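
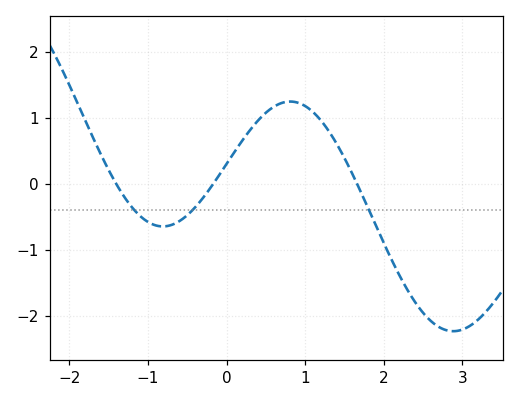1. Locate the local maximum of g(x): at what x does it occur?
0.81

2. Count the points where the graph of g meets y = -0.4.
3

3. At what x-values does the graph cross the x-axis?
-1.4, -0.169, 1.66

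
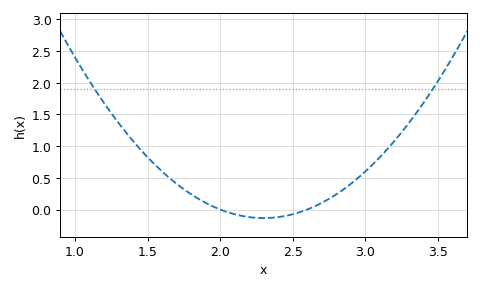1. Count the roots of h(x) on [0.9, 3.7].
2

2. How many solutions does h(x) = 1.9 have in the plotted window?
2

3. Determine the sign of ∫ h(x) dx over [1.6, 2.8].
positive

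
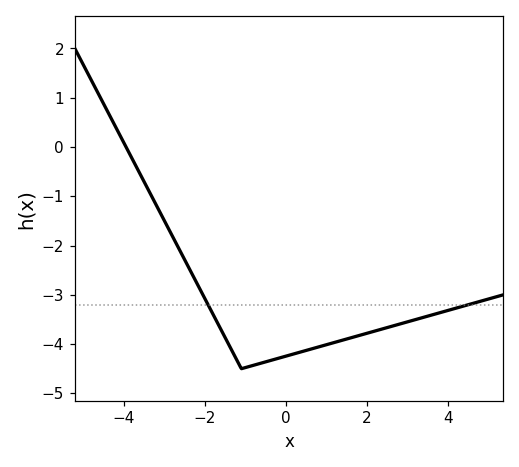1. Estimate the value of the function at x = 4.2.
-3.27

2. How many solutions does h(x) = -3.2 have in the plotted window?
2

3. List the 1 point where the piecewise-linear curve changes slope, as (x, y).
(-1.1, -4.5)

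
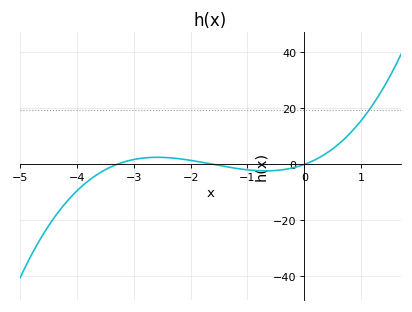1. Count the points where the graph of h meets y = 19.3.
1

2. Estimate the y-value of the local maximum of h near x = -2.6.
2.55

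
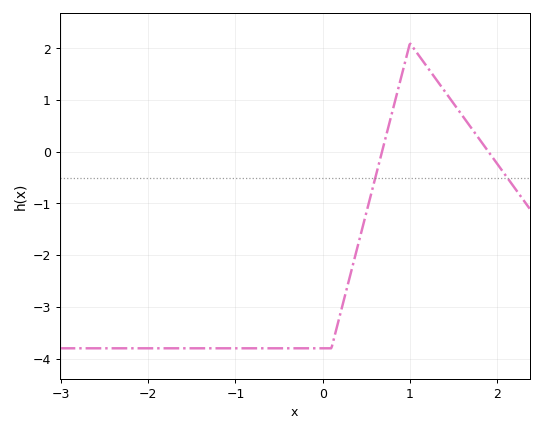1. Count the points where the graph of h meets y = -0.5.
2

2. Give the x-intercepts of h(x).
0.68, 1.9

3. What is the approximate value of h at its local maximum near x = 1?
2.1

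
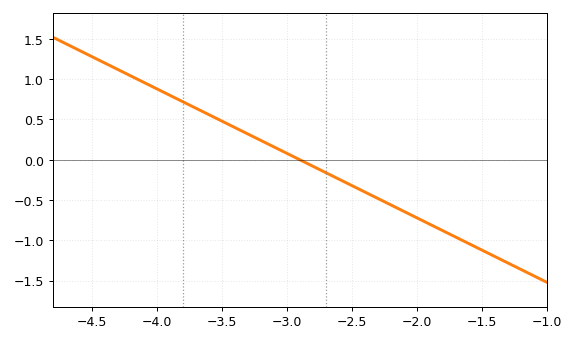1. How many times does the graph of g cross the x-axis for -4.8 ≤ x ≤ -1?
1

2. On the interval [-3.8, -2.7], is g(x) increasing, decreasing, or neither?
decreasing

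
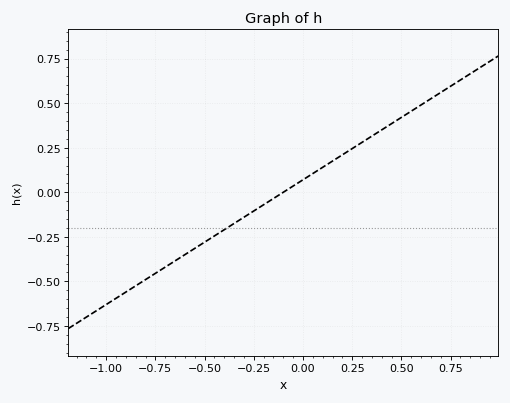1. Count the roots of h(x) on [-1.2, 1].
1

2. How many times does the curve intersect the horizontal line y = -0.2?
1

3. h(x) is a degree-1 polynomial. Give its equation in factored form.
y = 0.7(x + 0.1)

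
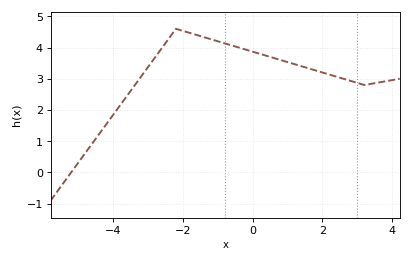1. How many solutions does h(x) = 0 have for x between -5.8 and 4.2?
1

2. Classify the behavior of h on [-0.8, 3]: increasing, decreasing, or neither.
decreasing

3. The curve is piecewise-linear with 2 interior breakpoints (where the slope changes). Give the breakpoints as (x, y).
(-2.2, 4.6); (3.2, 2.8)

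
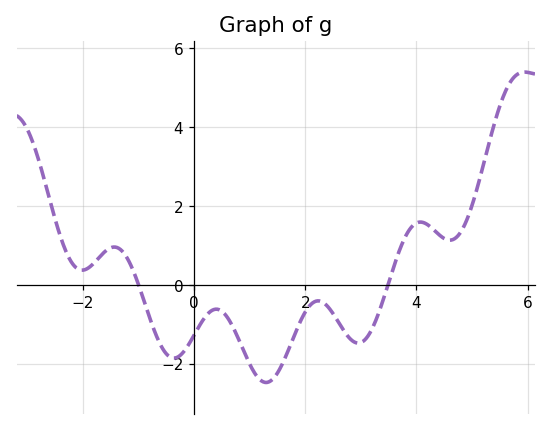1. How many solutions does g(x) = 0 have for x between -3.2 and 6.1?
2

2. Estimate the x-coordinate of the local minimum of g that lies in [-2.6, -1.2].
-2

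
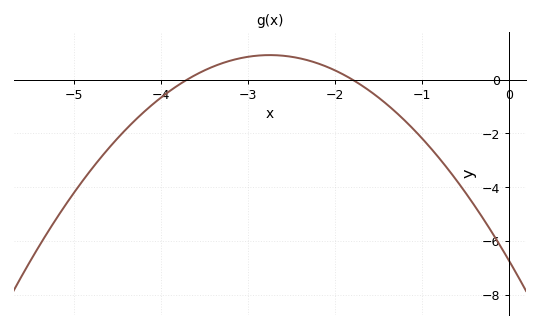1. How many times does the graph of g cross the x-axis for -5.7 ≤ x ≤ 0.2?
2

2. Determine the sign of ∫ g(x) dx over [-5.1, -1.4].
negative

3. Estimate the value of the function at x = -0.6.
-3.8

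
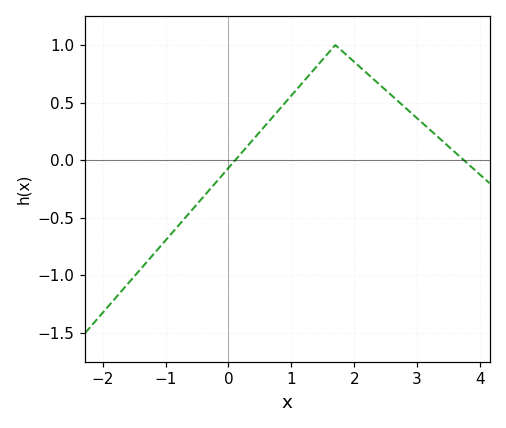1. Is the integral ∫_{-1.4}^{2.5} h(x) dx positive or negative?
positive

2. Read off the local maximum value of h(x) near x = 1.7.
0.999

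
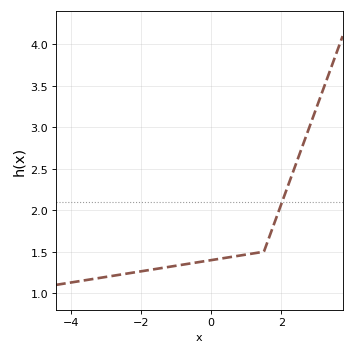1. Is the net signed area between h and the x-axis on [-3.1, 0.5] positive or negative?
positive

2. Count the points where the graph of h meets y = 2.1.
1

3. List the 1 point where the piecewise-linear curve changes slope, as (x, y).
(1.5, 1.5)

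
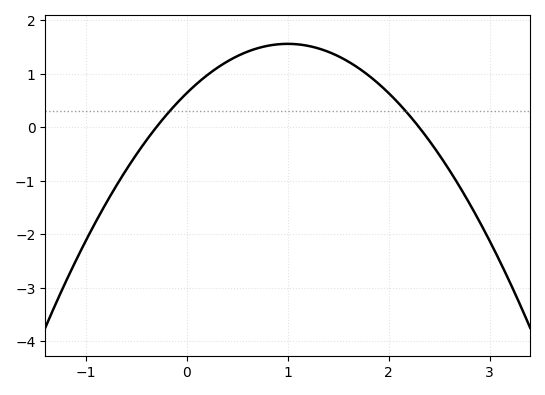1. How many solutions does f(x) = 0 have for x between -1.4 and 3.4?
2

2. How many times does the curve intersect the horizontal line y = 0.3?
2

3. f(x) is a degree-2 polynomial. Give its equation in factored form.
y = -0.92(x + 0.3)(x - 2.3)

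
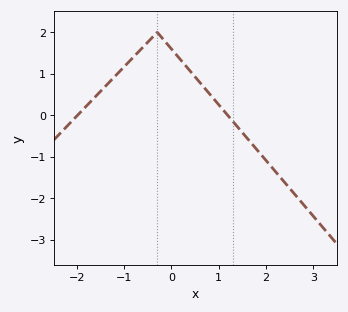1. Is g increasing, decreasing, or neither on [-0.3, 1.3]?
decreasing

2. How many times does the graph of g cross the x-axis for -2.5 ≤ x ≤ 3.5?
2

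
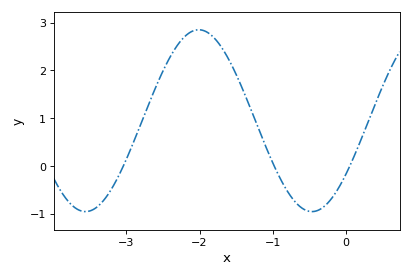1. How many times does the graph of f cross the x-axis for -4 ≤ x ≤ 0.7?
3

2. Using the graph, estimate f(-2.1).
2.82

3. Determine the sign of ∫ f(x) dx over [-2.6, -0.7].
positive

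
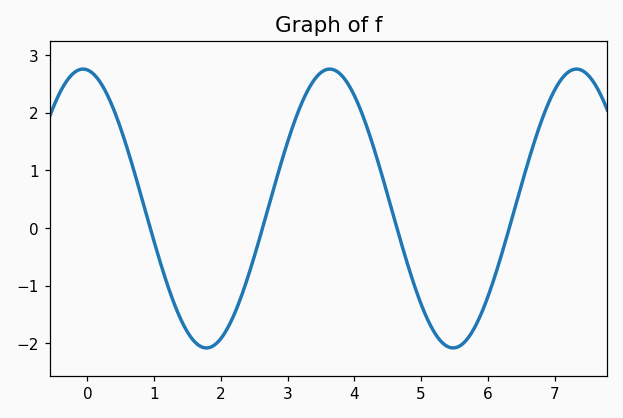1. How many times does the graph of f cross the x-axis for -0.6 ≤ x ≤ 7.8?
4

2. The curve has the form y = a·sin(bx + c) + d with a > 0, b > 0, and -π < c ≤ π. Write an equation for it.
y = 2.42sin(1.7x + 1.68) + 0.34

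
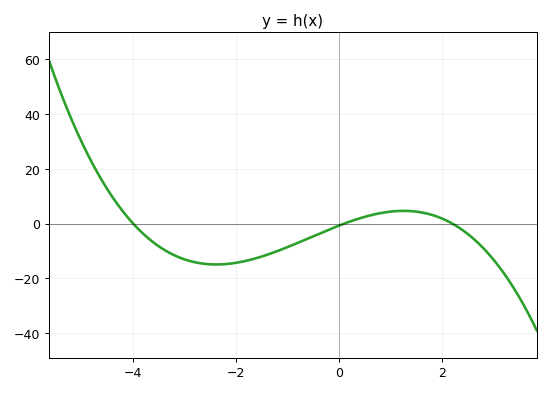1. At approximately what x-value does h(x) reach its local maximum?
1.25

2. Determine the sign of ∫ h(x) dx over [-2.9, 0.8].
negative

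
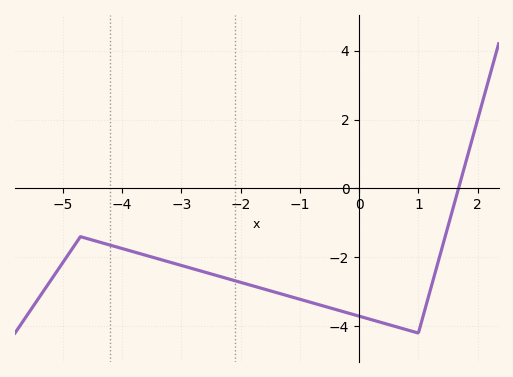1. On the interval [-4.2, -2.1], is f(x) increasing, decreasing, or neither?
decreasing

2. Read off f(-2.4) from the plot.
-2.53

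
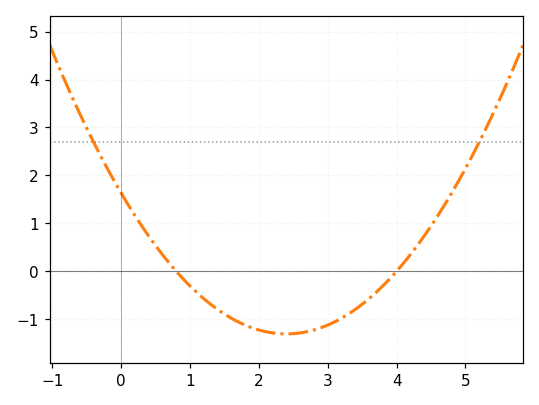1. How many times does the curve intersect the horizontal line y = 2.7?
2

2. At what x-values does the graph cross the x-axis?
0.8, 4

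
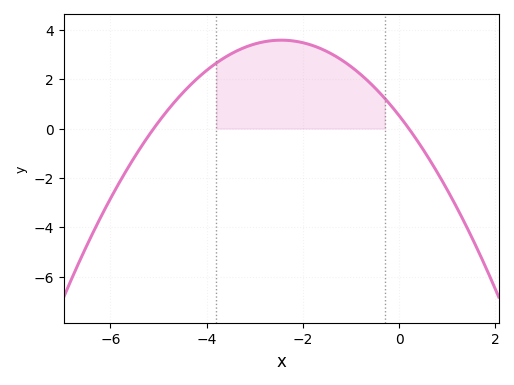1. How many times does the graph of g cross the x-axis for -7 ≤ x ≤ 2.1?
2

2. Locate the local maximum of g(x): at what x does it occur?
-2.45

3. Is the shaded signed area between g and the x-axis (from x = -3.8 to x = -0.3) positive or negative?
positive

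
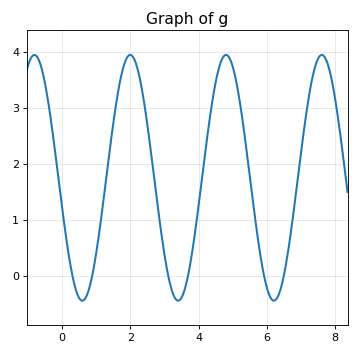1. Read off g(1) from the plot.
0.4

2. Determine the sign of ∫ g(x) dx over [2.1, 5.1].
positive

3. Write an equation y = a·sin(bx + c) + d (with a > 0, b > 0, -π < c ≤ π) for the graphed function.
y = 2.2sin(2.2x - 2.9) + 1.75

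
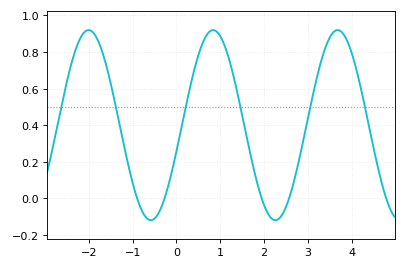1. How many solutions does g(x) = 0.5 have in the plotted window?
6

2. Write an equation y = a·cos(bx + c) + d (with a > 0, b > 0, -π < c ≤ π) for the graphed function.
y = 0.52cos(2.2x - 1.9) + 0.4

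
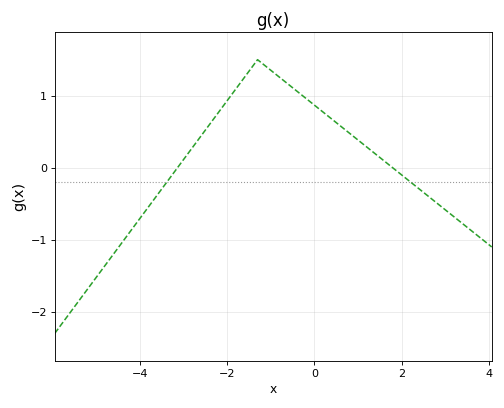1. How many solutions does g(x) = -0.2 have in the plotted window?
2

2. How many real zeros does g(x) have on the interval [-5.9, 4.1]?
2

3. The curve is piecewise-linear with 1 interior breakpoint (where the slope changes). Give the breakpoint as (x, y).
(-1.3, 1.5)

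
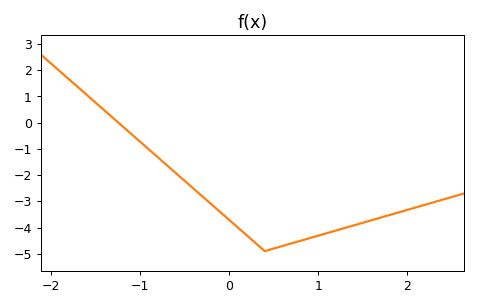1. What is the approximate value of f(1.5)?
-3.8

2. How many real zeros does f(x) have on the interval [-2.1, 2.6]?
1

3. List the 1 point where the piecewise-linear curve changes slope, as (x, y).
(0.4, -4.9)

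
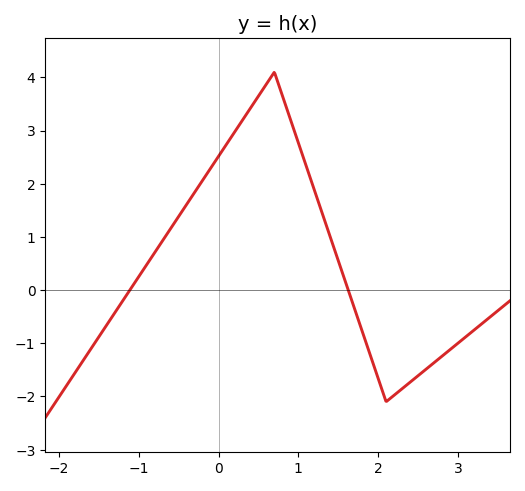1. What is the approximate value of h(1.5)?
0.557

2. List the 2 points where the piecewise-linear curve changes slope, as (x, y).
(0.7, 4.1); (2.1, -2.1)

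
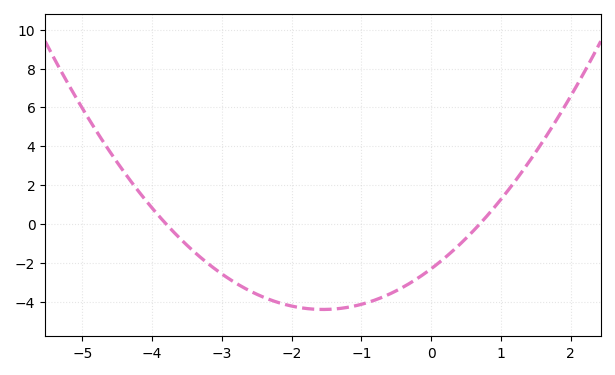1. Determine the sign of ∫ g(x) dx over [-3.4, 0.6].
negative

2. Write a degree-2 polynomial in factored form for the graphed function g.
y = 0.87(x + 3.8)(x - 0.7)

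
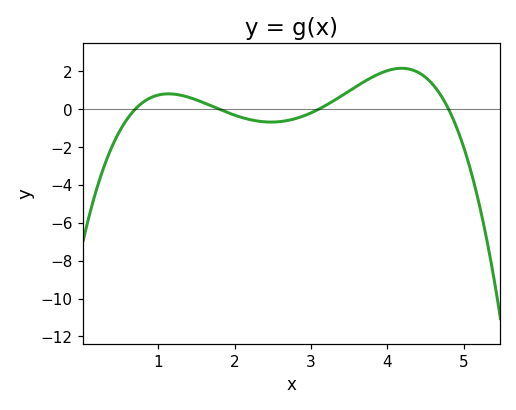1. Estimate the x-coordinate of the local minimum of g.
2.48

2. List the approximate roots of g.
0.7, 1.8, 3.1, 4.8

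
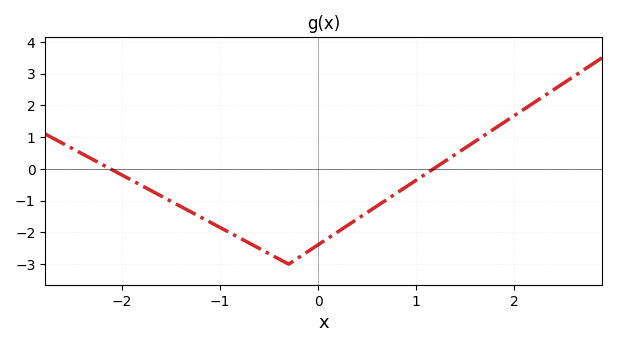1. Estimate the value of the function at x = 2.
1.7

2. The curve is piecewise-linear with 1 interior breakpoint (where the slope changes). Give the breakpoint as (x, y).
(-0.3, -3)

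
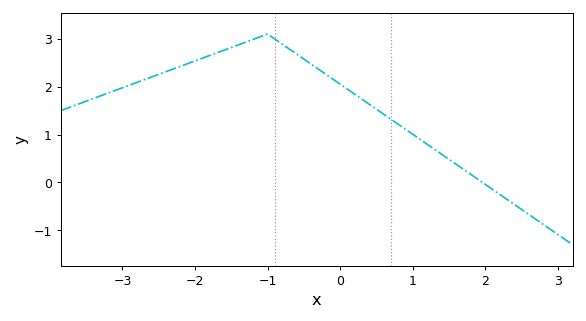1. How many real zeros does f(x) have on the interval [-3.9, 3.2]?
1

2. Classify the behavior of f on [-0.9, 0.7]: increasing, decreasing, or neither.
decreasing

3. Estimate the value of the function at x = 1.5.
0.5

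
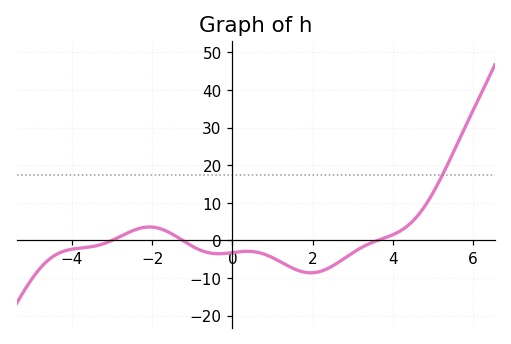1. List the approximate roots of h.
-3.01, -1.24, 3.62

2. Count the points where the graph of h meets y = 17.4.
1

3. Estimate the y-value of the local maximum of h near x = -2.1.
3.59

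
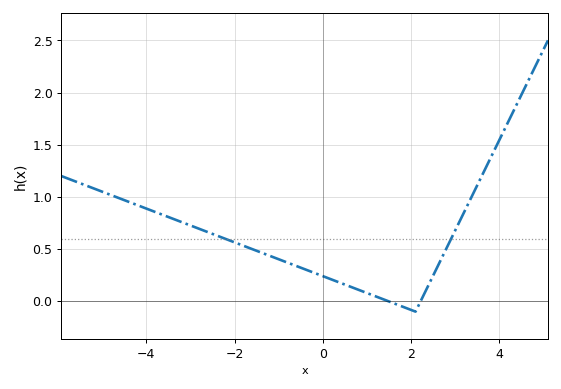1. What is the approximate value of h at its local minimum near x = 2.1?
-0.1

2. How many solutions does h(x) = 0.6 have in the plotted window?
2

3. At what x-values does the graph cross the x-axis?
1.4, 2.2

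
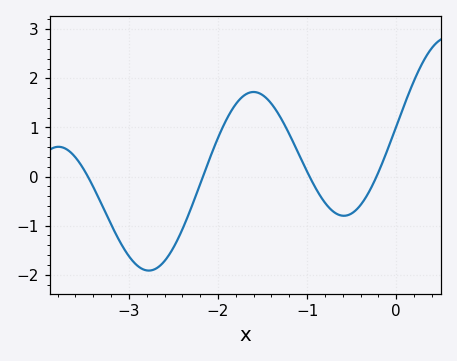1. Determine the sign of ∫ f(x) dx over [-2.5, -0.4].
positive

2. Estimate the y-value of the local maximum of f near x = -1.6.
1.72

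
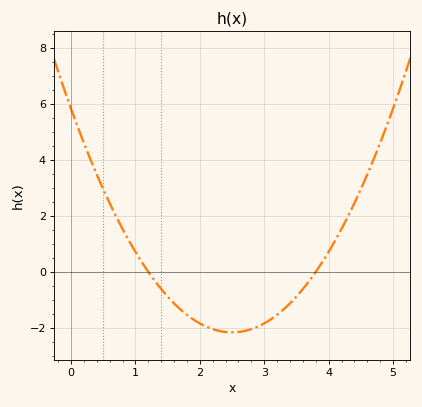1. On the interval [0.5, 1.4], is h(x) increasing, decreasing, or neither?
decreasing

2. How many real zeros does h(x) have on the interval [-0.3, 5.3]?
2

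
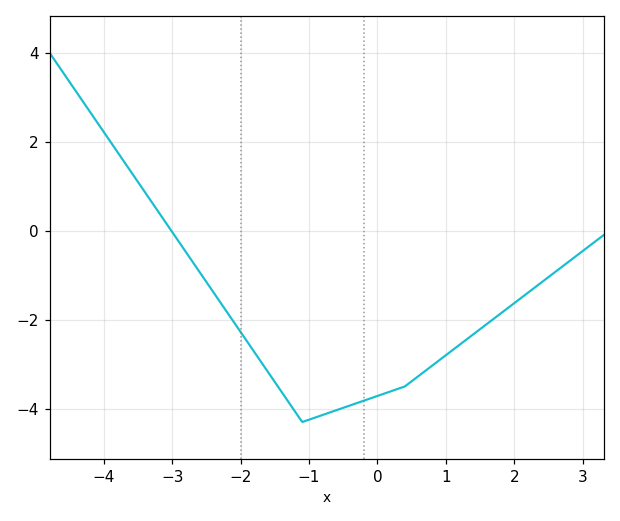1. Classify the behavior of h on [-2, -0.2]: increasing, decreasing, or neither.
neither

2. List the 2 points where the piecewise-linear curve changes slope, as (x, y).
(-1.1, -4.3); (0.4, -3.5)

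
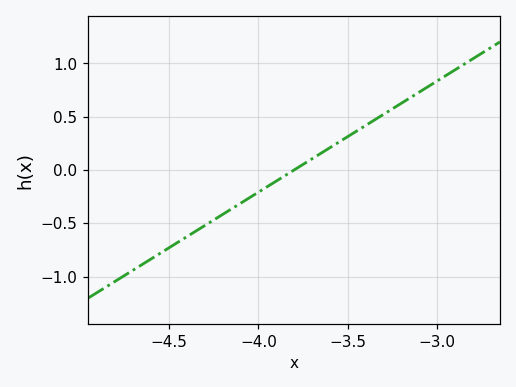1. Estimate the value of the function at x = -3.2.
0.624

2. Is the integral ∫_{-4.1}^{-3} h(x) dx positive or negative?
positive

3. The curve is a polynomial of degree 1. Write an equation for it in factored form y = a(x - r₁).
y = 1.04(x + 3.8)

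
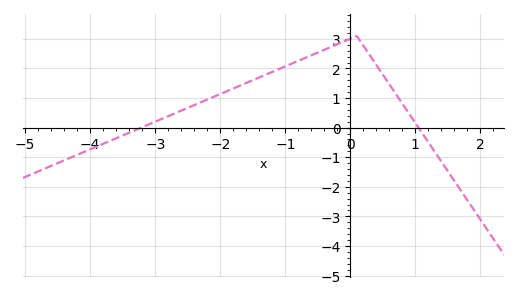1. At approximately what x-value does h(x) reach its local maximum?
0.101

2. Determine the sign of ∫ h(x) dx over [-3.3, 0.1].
positive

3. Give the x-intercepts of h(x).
-3.22, 1.05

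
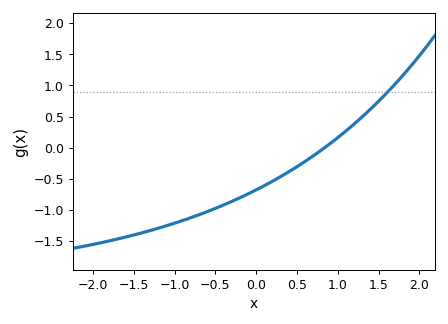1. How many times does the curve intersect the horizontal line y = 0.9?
1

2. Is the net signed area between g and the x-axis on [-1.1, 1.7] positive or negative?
negative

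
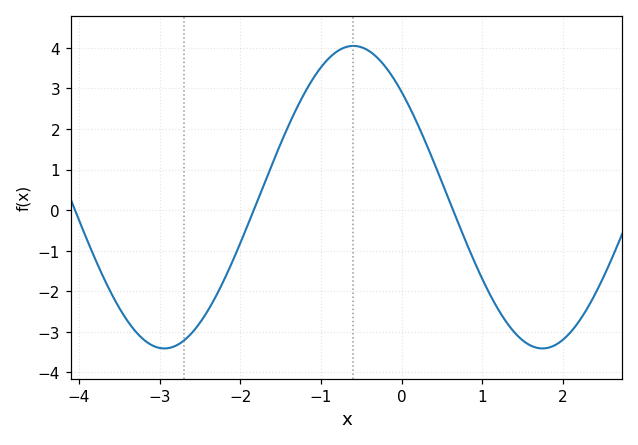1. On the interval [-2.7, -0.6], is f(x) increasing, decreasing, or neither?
increasing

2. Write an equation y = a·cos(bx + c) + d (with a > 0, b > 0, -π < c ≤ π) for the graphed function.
y = 3.73cos(1.3x + 0.8) + 0.32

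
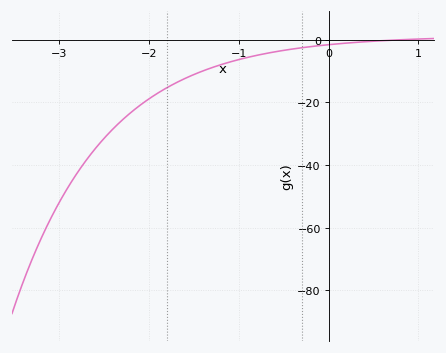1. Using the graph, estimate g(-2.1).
-20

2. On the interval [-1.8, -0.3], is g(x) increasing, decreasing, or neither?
increasing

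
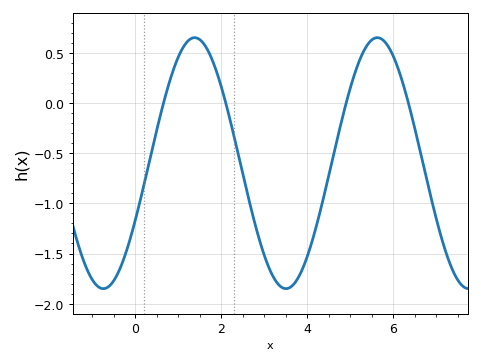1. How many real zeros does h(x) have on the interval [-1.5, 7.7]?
4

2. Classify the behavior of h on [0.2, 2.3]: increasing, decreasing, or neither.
neither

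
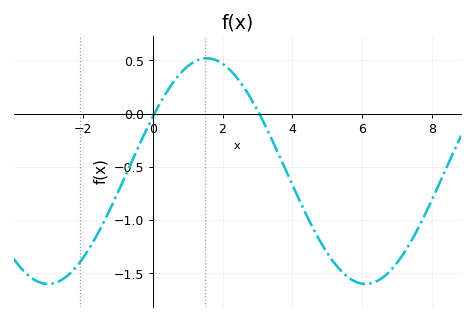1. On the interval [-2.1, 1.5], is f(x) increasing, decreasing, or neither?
increasing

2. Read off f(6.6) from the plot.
-1.54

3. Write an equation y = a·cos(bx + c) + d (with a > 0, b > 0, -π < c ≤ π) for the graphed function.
y = 1.06cos(0.69x - 1.07) - 0.54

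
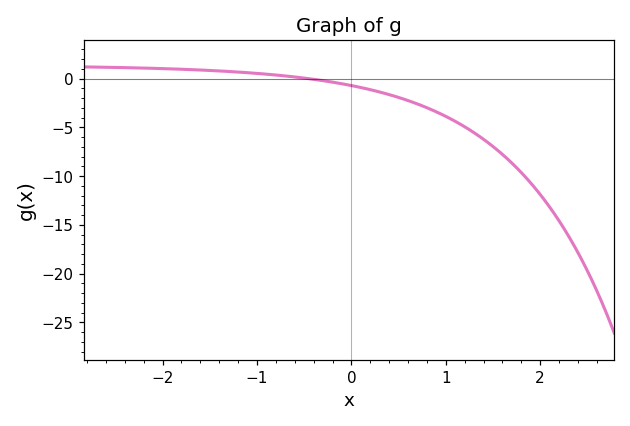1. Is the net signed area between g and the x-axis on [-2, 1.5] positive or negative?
negative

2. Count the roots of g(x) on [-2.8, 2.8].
1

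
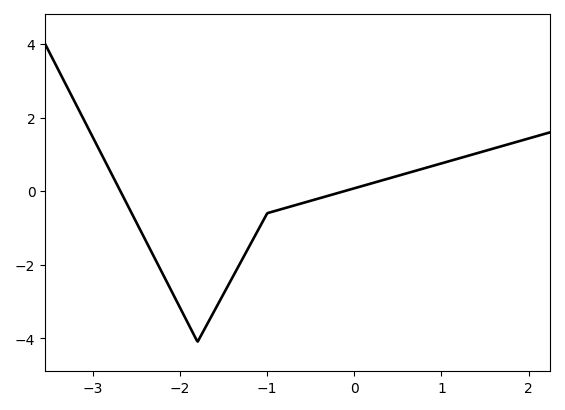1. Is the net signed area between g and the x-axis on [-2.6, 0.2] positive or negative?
negative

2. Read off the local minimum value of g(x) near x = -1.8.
-4.09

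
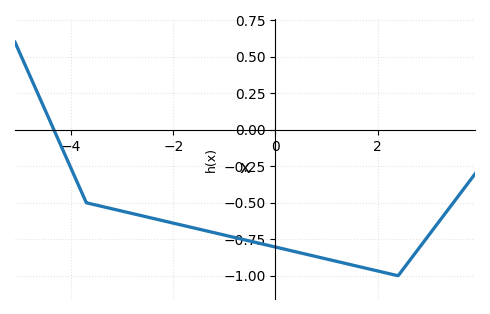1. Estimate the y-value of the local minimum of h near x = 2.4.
-1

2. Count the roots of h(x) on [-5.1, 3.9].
1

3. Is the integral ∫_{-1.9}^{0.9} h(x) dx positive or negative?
negative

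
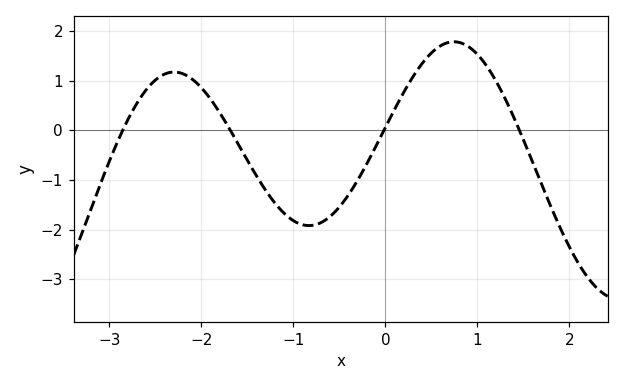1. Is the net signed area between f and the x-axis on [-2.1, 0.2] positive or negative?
negative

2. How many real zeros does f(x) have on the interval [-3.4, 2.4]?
4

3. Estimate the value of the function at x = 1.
1.5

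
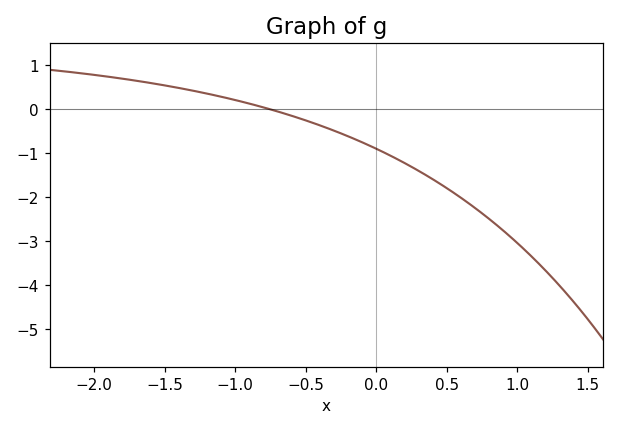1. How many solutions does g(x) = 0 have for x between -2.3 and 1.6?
1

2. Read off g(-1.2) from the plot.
0.343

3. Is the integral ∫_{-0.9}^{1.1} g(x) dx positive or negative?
negative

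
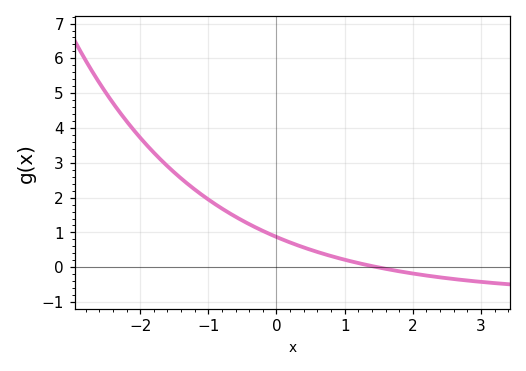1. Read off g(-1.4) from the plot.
2.6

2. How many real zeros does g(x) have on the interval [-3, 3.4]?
1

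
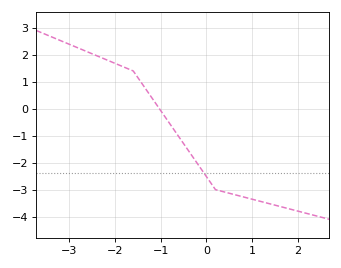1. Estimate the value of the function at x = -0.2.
-2.02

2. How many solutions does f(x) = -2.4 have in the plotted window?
1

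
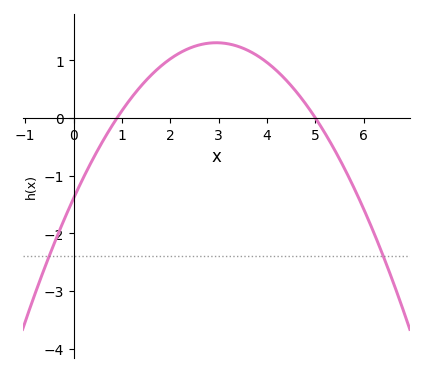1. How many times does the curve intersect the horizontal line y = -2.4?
2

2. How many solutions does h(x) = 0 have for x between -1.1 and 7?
2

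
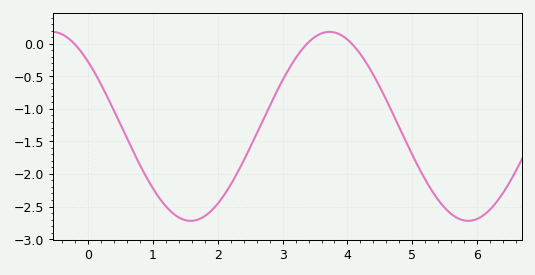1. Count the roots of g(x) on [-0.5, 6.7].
3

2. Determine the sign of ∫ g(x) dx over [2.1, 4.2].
negative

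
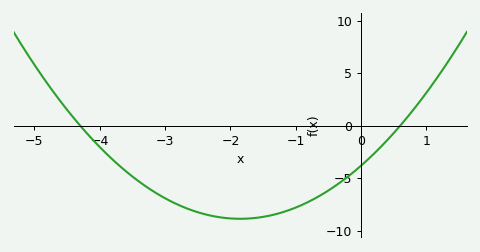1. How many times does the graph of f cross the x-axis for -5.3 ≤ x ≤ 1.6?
2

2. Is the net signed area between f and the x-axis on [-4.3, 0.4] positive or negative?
negative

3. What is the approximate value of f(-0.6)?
-6.57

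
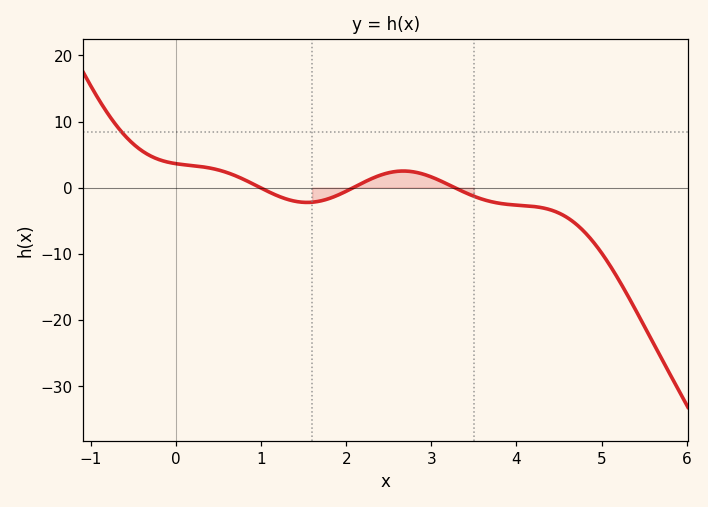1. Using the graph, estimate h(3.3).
-0.156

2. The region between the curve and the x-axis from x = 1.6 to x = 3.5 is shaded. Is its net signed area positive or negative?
positive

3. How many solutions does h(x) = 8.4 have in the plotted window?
1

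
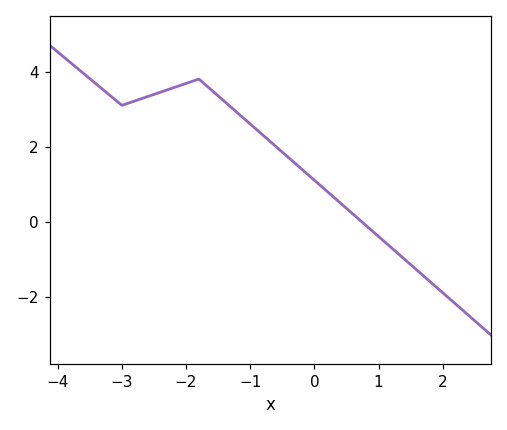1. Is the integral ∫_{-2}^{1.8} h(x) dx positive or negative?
positive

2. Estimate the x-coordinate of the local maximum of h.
-1.8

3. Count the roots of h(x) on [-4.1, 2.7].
1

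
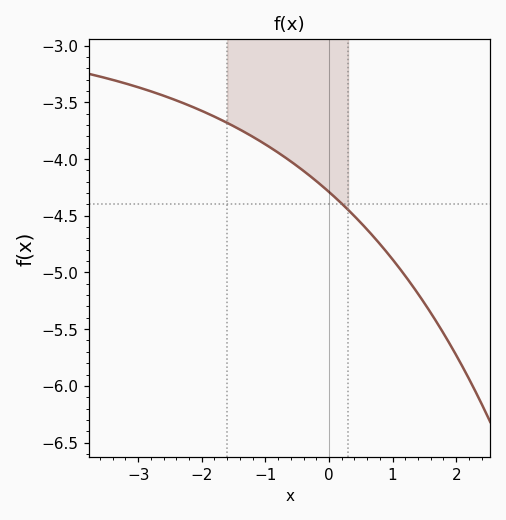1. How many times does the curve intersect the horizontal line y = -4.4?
1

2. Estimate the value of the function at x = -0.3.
-4.15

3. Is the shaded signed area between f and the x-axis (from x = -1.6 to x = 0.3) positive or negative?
negative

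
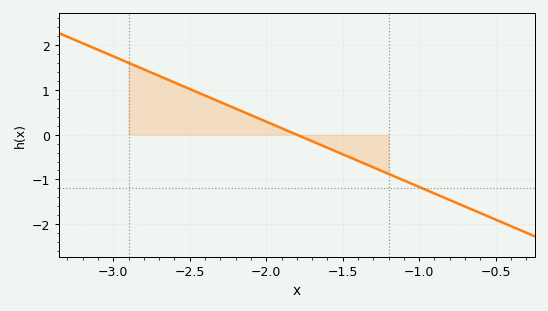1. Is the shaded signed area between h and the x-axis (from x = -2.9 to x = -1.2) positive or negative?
positive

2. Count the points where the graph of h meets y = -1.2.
1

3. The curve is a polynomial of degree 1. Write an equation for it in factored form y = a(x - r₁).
y = -1.46(x + 1.8)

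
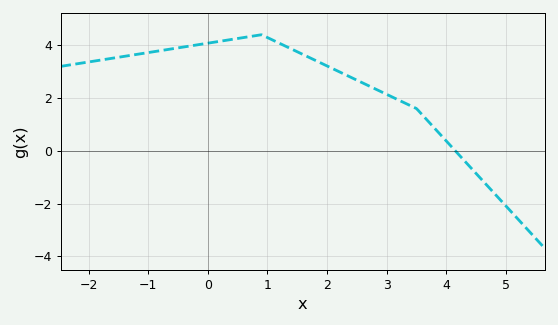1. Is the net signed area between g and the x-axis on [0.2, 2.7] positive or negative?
positive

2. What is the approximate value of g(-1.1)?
3.6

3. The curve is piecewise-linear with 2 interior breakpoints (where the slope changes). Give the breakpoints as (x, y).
(0.9, 4.4); (3.5, 1.6)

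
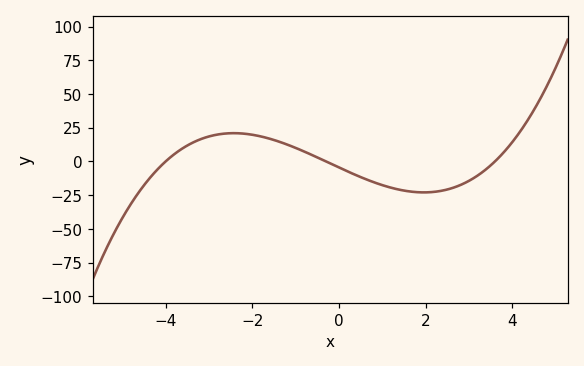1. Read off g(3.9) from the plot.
10.4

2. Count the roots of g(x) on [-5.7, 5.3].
3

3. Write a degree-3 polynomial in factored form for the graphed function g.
y = 1.04(x + 4)(x + 0.3)(x - 3.6)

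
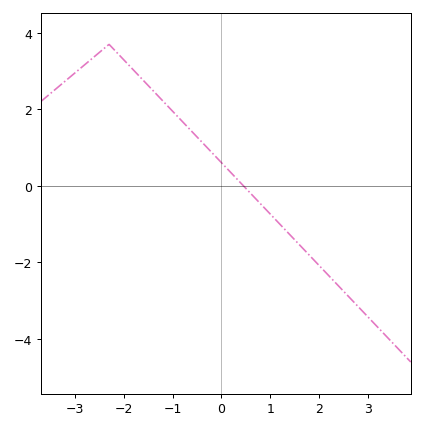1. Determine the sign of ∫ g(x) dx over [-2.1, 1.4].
positive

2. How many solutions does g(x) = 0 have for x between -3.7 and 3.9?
1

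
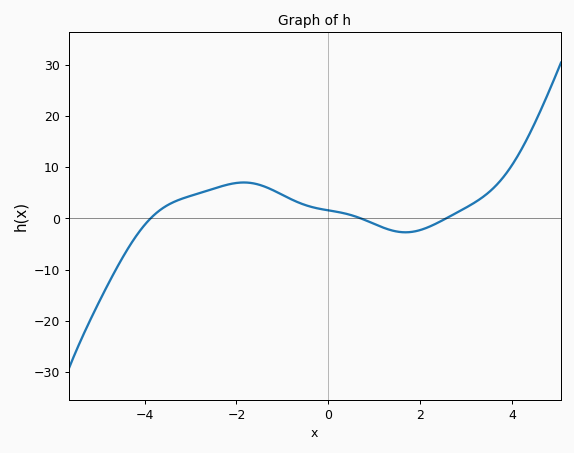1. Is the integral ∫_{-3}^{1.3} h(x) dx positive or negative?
positive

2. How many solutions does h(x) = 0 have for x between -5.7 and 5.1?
3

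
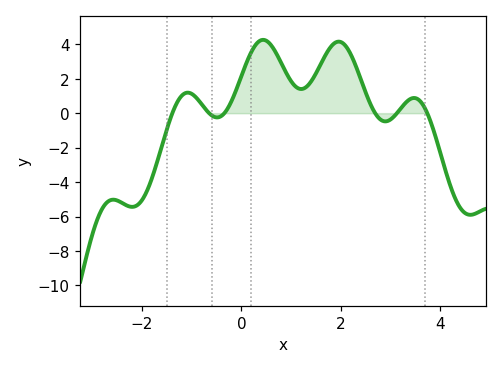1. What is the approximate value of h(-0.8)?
0.524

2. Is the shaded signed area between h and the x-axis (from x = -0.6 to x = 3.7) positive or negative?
positive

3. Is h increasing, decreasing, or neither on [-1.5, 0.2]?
neither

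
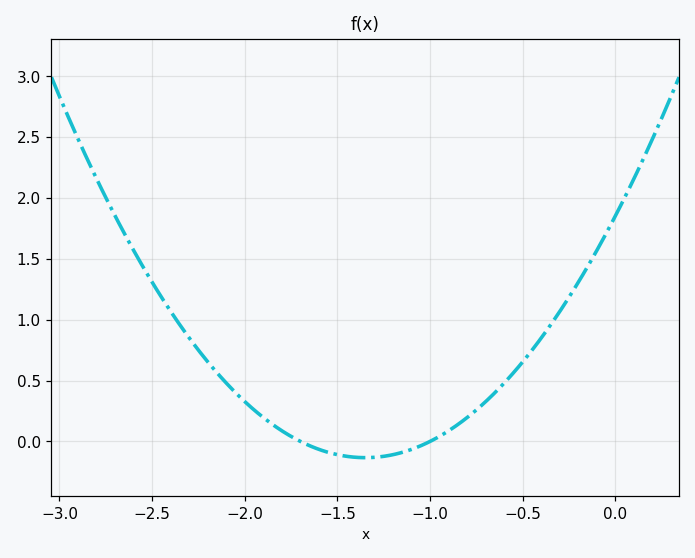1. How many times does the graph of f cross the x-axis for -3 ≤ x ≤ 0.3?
2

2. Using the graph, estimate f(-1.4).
-0.15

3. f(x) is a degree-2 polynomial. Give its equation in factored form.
y = 1.09(x + 1.7)(x + 1)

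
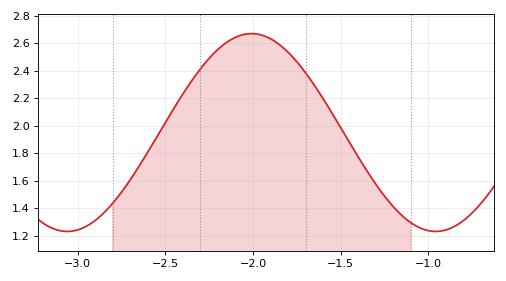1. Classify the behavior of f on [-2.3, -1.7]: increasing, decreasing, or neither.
neither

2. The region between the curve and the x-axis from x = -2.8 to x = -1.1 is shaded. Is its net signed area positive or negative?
positive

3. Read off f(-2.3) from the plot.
2.42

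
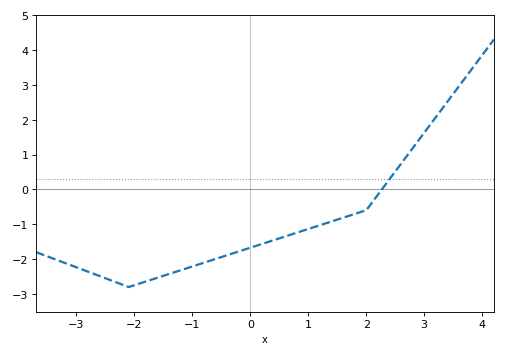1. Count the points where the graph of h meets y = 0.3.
1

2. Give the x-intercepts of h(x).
2.2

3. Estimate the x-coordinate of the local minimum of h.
-2.2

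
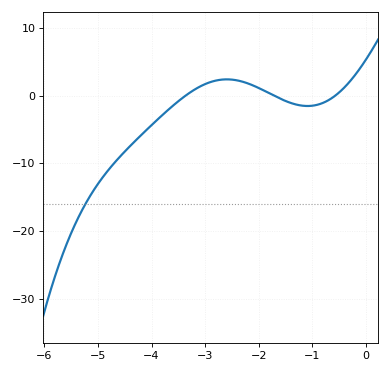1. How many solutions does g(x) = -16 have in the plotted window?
1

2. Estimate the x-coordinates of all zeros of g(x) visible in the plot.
-3.4, -1.7, -0.6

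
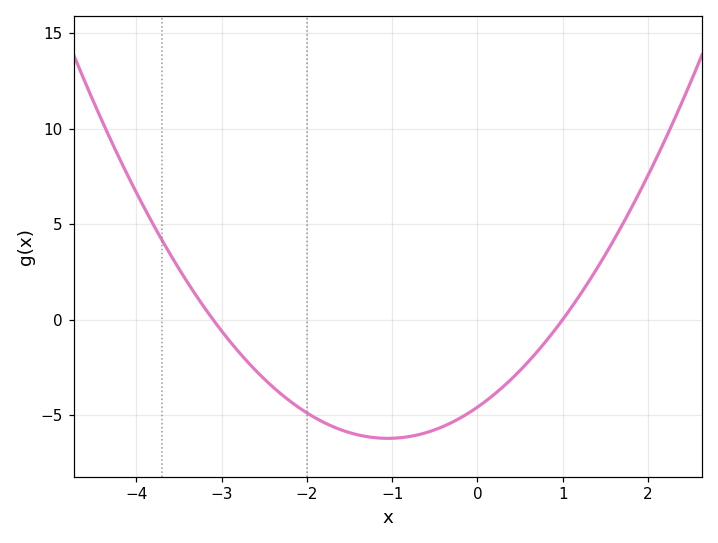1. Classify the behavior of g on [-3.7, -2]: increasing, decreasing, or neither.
decreasing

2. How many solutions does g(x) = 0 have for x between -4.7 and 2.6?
2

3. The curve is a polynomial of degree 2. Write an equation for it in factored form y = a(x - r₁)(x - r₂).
y = 1.48(x + 3.1)(x - 1)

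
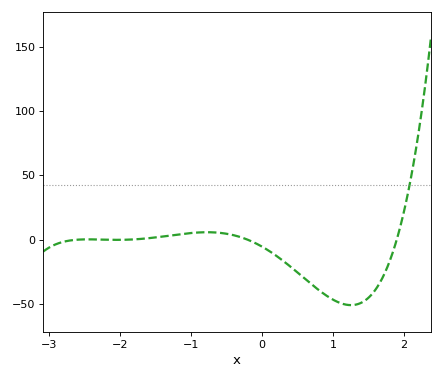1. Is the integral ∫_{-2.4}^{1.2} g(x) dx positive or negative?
negative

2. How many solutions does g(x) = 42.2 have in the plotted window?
1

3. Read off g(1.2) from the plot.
-50.6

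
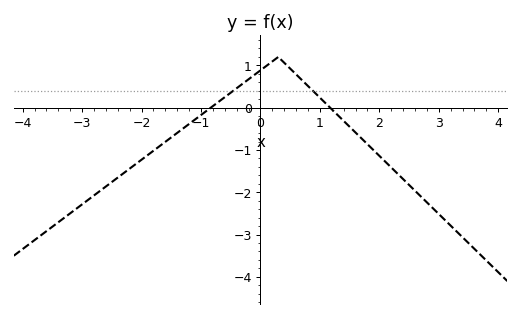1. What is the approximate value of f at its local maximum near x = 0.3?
1.2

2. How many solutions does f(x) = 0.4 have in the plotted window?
2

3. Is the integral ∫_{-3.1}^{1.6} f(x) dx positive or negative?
negative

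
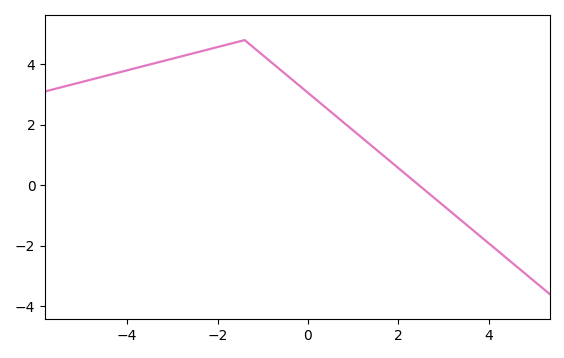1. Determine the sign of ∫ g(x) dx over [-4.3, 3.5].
positive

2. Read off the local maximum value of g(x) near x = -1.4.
4.8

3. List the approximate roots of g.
2.45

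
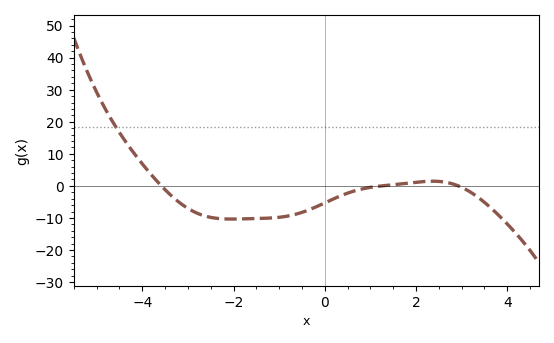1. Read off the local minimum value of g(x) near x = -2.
-10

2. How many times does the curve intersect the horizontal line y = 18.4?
1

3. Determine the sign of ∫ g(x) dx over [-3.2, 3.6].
negative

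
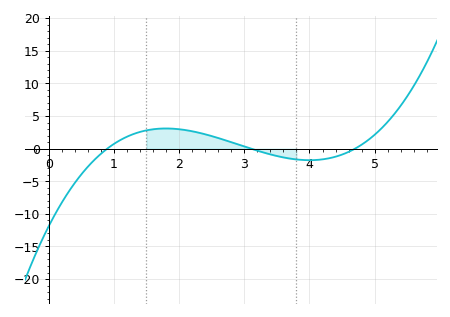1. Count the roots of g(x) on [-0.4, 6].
3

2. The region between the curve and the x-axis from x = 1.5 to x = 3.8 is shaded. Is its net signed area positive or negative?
positive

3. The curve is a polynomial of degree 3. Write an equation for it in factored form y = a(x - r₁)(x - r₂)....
y = 0.91(x - 0.9)(x - 3.1)(x - 4.7)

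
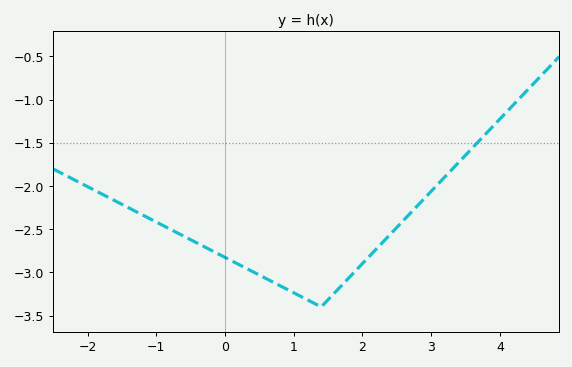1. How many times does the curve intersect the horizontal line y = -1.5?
1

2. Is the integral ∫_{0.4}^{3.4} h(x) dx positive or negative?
negative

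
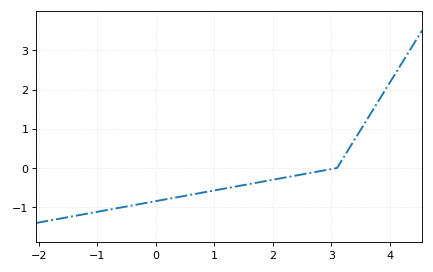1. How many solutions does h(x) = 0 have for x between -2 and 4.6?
1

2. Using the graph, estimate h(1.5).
-0.435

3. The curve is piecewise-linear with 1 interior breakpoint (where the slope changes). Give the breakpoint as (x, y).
(3.1, 0)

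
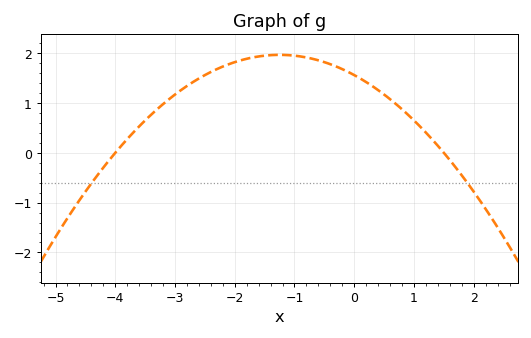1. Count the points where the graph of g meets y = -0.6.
2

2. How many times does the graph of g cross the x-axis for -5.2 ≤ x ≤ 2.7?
2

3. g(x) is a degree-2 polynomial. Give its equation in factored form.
y = -0.26(x + 4)(x - 1.5)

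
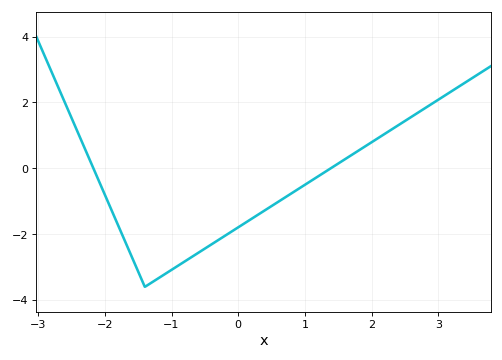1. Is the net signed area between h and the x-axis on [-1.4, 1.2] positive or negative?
negative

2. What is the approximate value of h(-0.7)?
-2.7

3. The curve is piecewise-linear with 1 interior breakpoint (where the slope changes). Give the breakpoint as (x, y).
(-1.4, -3.6)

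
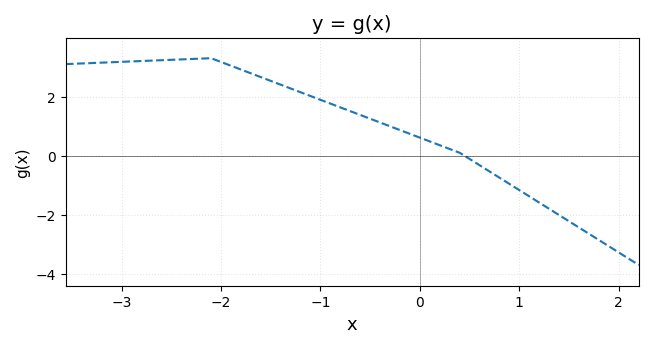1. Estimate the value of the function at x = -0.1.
0.7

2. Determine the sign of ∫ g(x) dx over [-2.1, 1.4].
positive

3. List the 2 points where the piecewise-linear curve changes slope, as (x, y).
(-2.1, 3.3); (0.4, 0.1)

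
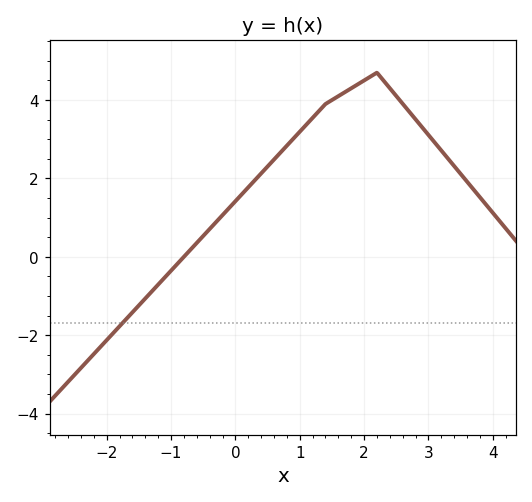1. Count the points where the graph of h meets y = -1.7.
1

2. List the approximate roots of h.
-0.8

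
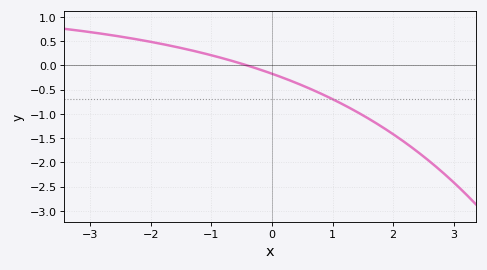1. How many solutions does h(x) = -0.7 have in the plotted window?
1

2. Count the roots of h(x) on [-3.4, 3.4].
1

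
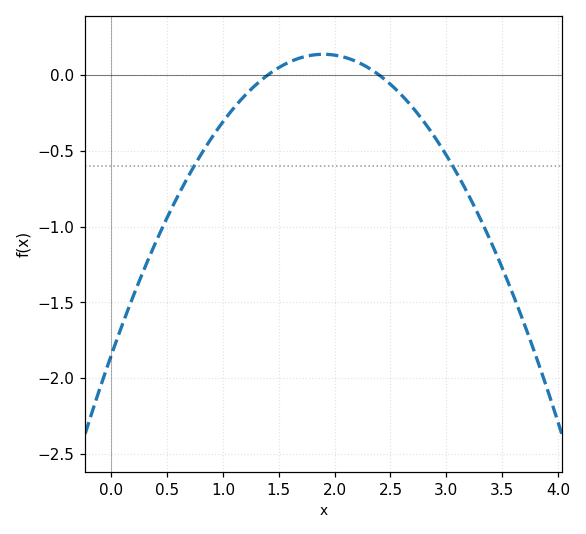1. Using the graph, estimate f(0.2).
-1.45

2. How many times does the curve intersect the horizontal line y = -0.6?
2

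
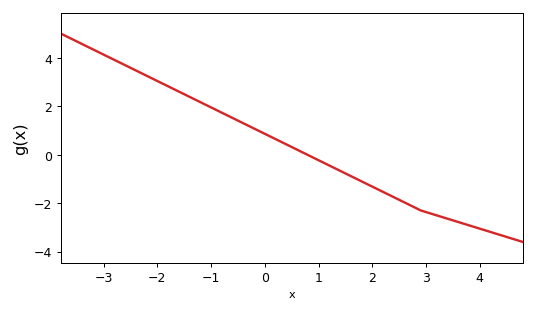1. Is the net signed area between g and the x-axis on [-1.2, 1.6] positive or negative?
positive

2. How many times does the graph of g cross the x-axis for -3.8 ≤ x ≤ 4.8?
1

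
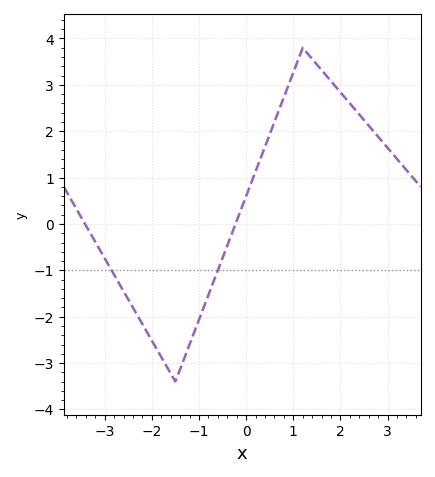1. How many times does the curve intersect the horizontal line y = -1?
2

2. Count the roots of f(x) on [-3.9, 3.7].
2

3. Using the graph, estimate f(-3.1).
-0.561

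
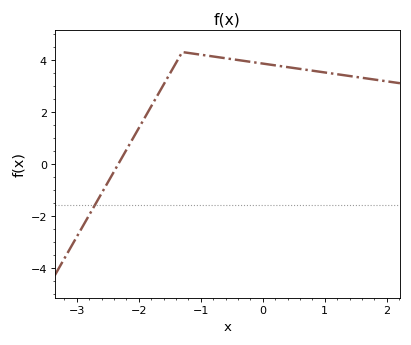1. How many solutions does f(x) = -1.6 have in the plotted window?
1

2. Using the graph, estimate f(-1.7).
2.63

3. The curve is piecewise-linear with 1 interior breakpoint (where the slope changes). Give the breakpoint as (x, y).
(-1.3, 4.3)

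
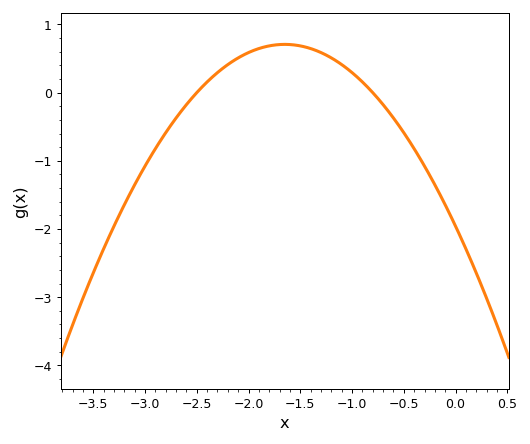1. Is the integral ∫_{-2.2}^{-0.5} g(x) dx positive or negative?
positive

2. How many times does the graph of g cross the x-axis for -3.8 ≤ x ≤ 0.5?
2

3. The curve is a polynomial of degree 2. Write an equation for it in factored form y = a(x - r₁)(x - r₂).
y = -0.98(x + 2.5)(x + 0.8)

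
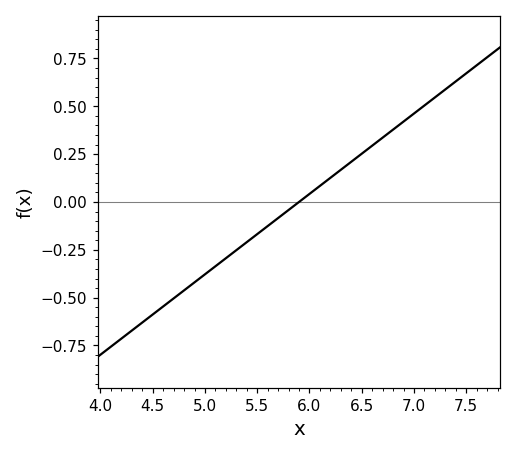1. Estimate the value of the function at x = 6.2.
0.126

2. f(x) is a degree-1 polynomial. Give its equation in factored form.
y = 0.42(x - 5.9)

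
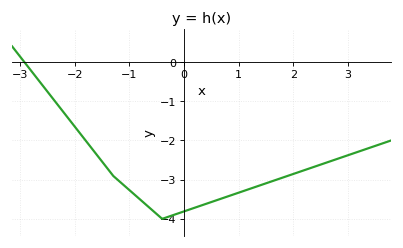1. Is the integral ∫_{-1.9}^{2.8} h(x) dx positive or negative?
negative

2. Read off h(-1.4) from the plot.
-2.7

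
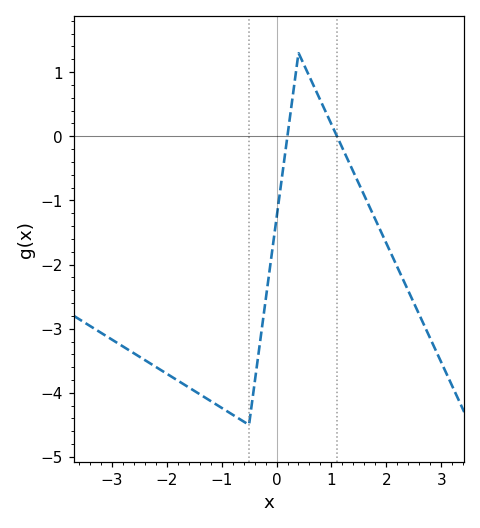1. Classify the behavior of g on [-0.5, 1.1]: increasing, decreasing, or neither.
neither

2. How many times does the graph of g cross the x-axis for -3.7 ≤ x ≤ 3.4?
2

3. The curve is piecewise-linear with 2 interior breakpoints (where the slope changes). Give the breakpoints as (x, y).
(-0.5, -4.5); (0.4, 1.3)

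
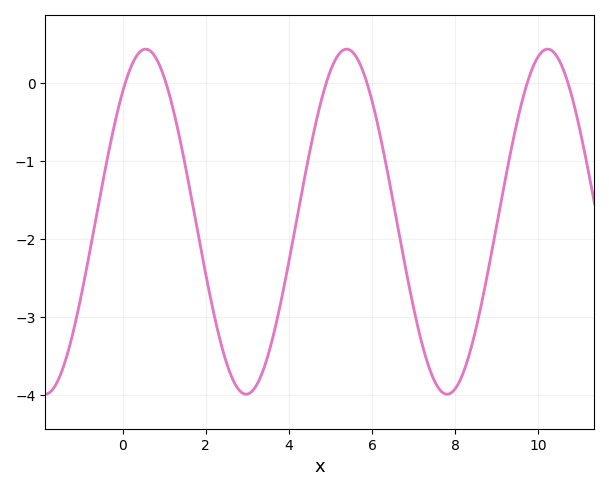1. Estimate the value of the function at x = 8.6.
-2.91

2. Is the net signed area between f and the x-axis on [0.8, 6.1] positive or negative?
negative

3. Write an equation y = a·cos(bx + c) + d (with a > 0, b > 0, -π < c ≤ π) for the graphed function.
y = 2.21cos(1.3x - 0.72) - 1.78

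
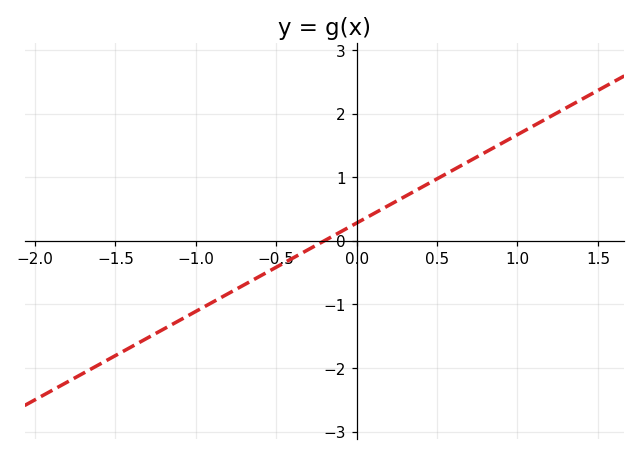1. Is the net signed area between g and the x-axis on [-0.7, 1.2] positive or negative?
positive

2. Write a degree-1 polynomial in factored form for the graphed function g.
y = 1.39(x + 0.2)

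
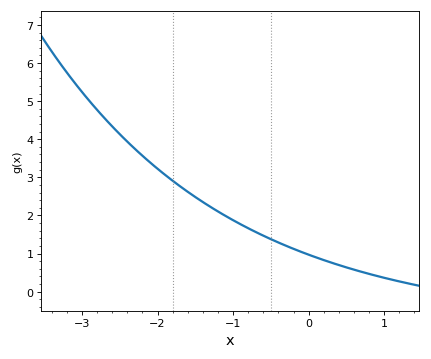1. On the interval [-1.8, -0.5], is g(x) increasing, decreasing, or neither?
decreasing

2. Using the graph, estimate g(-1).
1.87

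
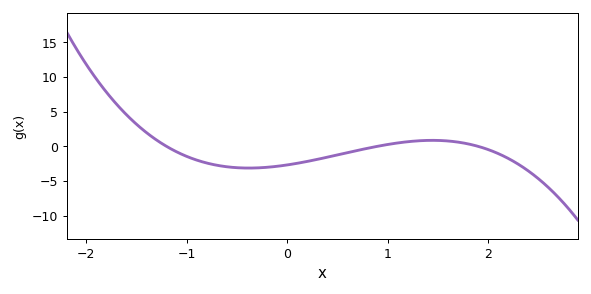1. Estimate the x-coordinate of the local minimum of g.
-0.4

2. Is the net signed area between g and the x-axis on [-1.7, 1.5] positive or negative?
negative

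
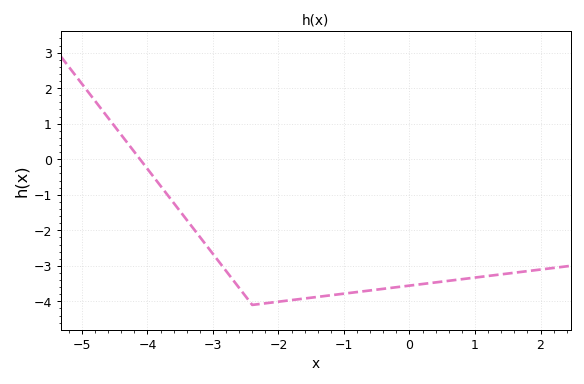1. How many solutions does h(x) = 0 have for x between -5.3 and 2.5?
1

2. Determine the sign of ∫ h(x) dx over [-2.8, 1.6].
negative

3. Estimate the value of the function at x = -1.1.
-3.8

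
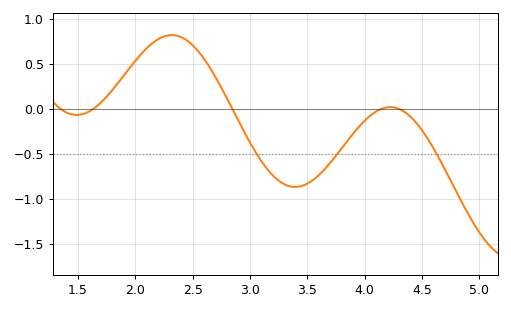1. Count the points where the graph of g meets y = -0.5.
3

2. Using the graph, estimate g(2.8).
0.116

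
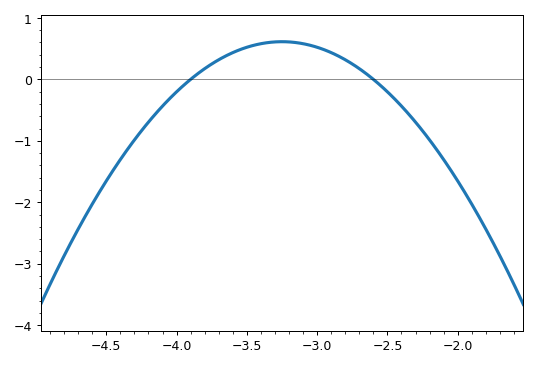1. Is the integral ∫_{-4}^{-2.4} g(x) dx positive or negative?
positive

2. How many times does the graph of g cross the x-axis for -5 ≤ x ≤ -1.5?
2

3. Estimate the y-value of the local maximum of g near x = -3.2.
0.613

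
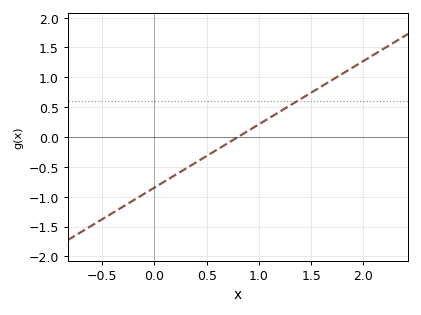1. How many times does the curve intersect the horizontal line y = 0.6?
1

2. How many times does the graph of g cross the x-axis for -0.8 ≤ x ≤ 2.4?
1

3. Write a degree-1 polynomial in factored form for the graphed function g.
y = 1.06(x - 0.8)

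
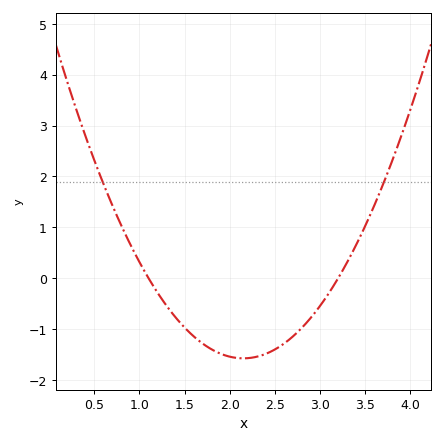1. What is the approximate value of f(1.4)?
-0.8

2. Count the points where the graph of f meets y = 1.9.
2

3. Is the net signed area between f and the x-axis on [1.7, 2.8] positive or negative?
negative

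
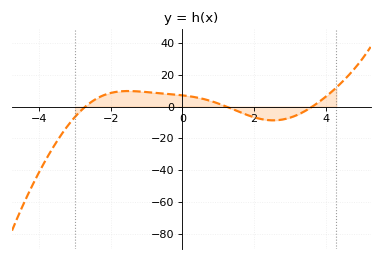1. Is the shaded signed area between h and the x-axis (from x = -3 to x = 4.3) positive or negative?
positive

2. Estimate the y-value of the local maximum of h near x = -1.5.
9.73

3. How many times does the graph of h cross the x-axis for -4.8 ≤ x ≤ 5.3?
3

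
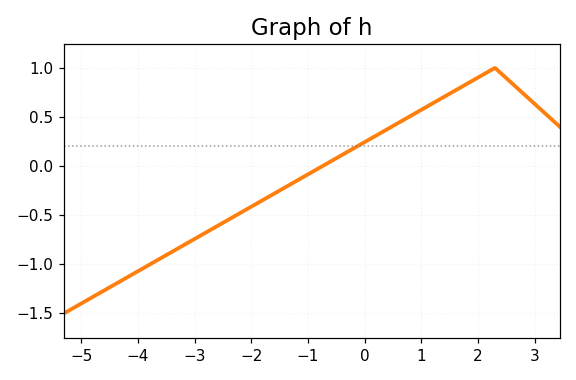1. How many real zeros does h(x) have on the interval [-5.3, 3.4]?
1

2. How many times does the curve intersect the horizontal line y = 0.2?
1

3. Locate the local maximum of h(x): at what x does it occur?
2.2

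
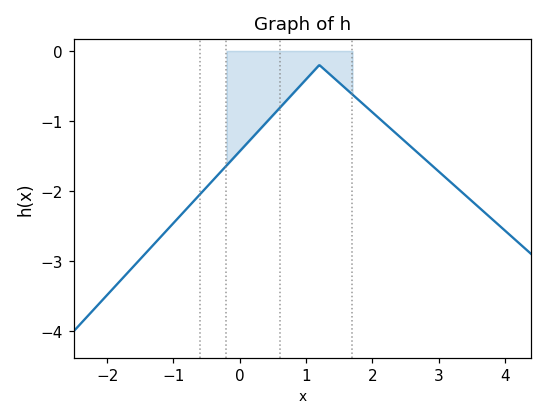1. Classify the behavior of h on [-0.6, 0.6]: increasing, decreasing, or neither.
increasing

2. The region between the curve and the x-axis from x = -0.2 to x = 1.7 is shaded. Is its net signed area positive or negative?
negative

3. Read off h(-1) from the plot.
-2.5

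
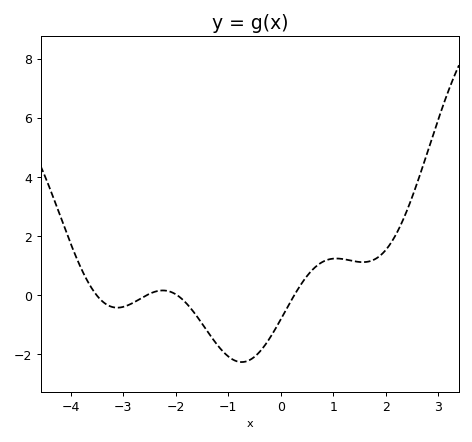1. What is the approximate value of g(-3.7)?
0.6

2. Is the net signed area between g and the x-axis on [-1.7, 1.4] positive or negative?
negative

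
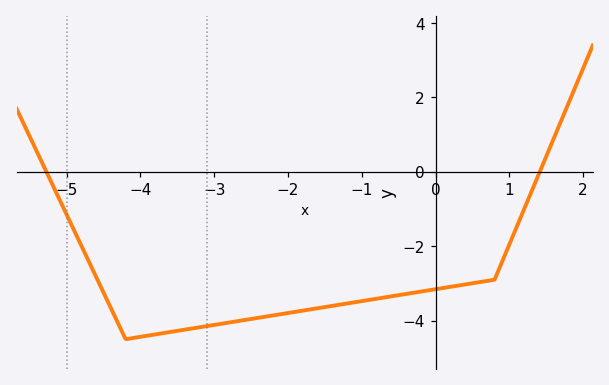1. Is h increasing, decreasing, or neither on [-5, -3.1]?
neither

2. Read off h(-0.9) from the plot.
-3.44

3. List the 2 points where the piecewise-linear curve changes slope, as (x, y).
(-4.2, -4.5); (0.8, -2.9)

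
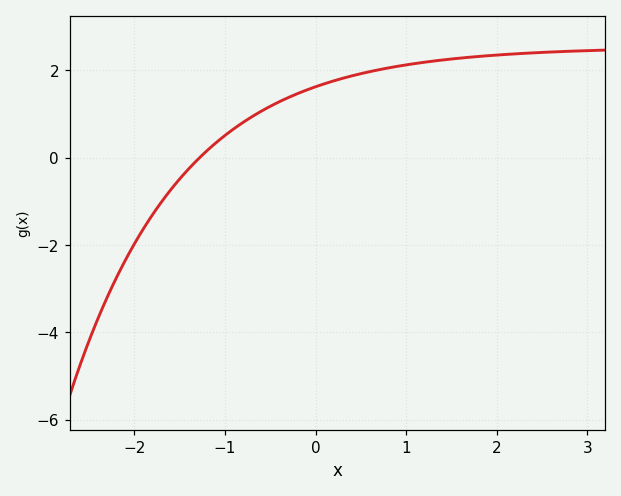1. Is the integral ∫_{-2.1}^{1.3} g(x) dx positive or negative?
positive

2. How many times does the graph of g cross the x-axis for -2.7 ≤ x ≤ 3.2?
1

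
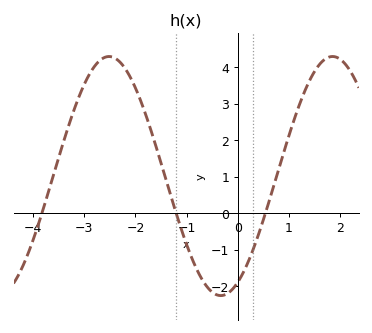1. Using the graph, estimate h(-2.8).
4.02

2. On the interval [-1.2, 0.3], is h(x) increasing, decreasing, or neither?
neither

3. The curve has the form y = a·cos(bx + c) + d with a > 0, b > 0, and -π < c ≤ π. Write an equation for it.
y = 3.27cos(1.44x - 2.66) + 1.02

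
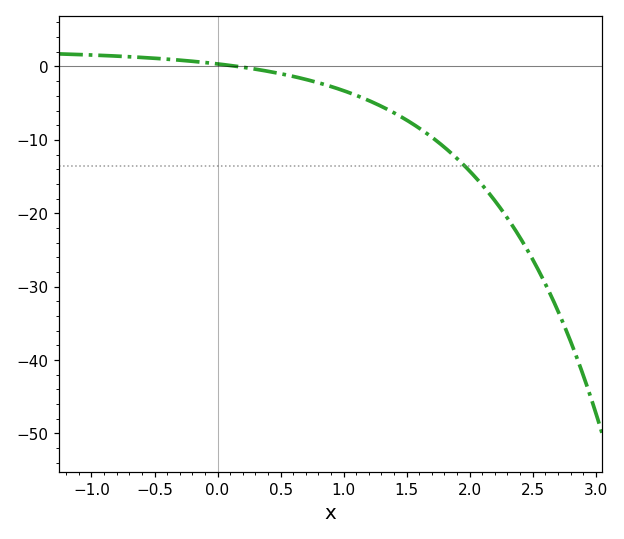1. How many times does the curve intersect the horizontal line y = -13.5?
1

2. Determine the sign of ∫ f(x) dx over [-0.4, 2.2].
negative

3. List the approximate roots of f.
0.16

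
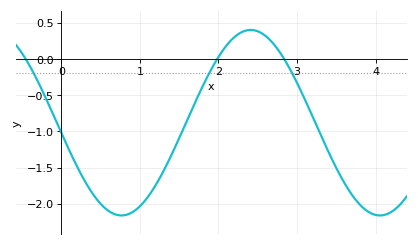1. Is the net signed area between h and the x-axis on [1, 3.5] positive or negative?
negative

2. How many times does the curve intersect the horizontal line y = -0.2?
3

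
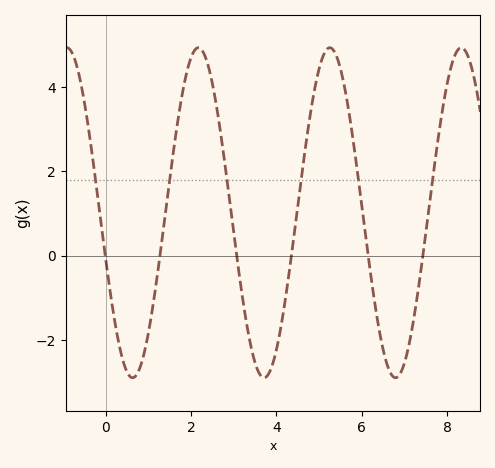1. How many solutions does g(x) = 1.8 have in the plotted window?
6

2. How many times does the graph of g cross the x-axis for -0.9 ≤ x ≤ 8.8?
6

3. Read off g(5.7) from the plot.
3.41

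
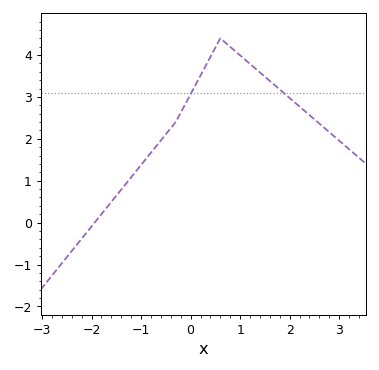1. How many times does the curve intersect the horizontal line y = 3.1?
2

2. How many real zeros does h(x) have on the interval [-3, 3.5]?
1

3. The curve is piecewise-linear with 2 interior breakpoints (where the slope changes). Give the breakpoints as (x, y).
(-0.3, 2.4); (0.6, 4.4)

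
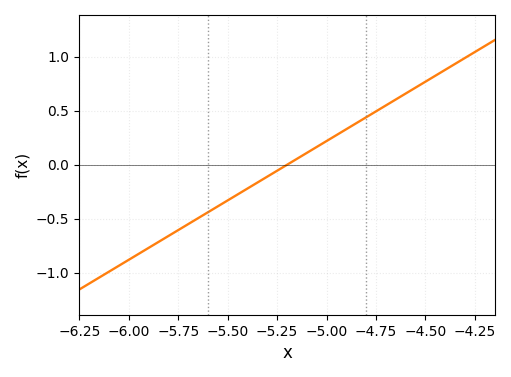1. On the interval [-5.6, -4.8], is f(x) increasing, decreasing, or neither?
increasing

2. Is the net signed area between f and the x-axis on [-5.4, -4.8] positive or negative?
positive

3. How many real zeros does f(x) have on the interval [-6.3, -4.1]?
1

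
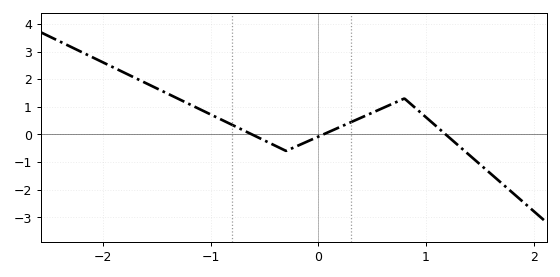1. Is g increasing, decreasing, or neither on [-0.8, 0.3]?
neither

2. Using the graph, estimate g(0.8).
1.3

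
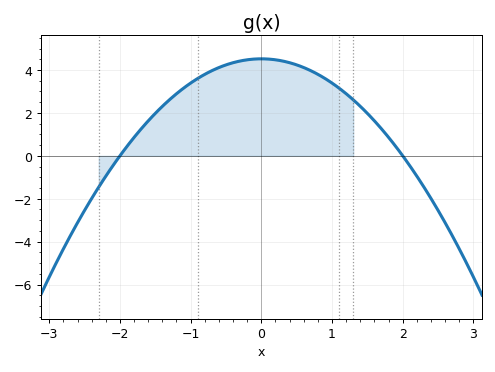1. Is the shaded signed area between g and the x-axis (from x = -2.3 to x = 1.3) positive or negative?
positive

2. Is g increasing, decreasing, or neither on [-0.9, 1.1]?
neither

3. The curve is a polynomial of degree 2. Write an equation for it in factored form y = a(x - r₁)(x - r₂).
y = -1.13(x + 2)(x - 2)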